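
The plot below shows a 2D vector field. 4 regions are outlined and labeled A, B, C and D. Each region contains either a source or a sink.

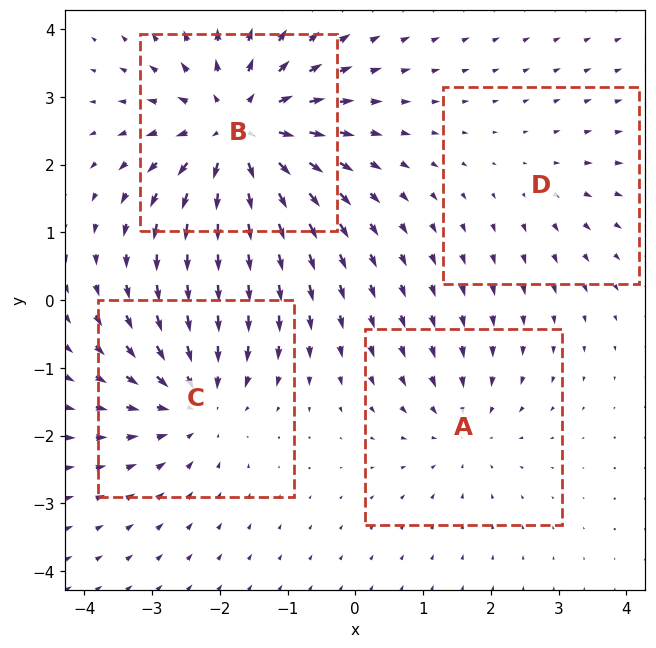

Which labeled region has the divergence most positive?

B

Divergence at each region's feature centre — A: about -3, B: about +7, C: about -5, D: about +2. Region B is most positive.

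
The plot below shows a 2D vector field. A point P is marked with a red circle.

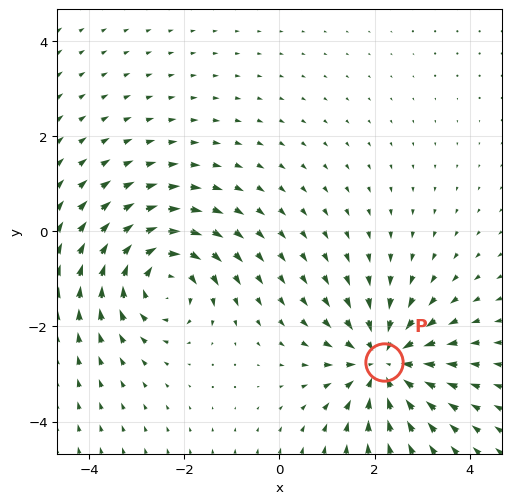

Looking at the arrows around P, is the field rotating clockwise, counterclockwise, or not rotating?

Near P at (2.2, -2.8) the arrows show no circulation. The curl there is ≈0.

not rotating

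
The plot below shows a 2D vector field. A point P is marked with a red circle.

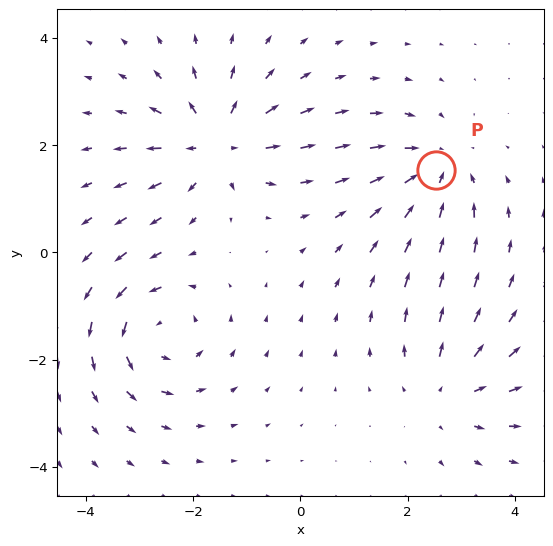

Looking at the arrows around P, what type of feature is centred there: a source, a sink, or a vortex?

At P (2.5, 1.5) the arrows converge inward. Divergence about -4, curl ≈0 — negative divergence with near-zero curl is a sink.

sink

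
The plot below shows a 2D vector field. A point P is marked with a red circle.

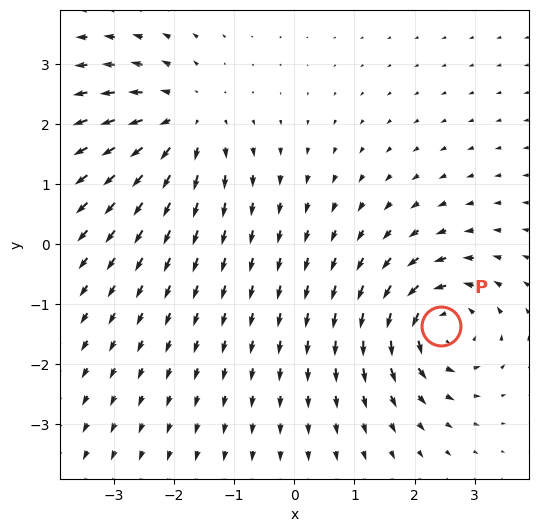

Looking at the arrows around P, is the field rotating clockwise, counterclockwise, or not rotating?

counterclockwise

Near P at (2.4, -1.4) the arrows circulate counterclockwise. The curl (z-component) there is about +5; positive curl means counterclockwise rotation.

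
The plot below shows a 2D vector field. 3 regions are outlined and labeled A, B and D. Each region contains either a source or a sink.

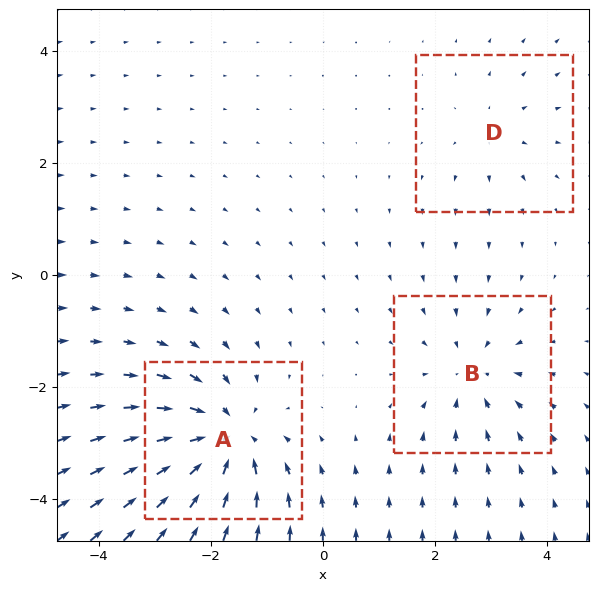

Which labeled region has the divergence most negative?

A

Divergence at each region's feature centre — A: about -5, B: about -3, D: about +2. Region A is most negative.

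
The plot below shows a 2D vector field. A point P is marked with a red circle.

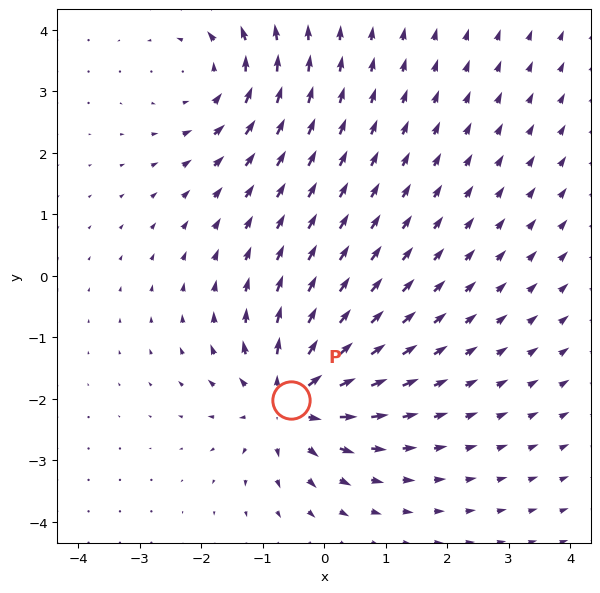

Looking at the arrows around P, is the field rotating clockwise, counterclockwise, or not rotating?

Near P at (-0.5, -2.0) the arrows show no circulation. The curl there is ≈0.

not rotating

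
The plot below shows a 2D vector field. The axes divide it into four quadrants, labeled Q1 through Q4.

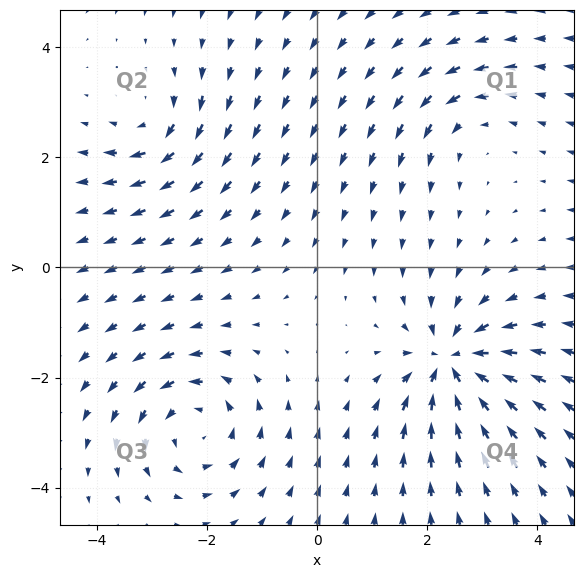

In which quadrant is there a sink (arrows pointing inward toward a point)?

Q4

The sink sits at approximately (2.5, -1.7), which lies in quadrant Q4. The divergence there is about -6, negative as expected for a sink.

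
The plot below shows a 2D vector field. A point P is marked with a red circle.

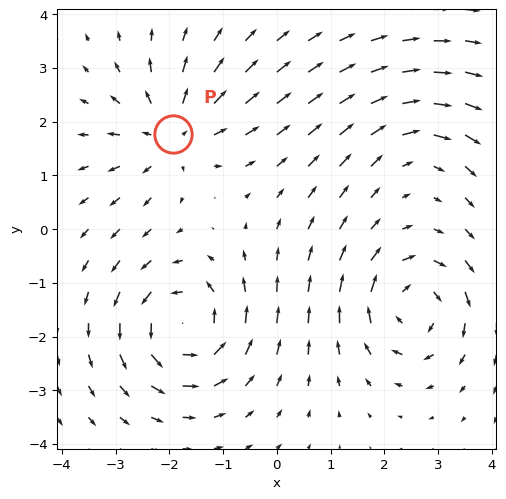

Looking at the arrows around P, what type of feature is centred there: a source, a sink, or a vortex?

At P (-1.9, 1.8) the arrows spread outward. Divergence about +4, curl ≈0 — positive divergence with near-zero curl is a source.

source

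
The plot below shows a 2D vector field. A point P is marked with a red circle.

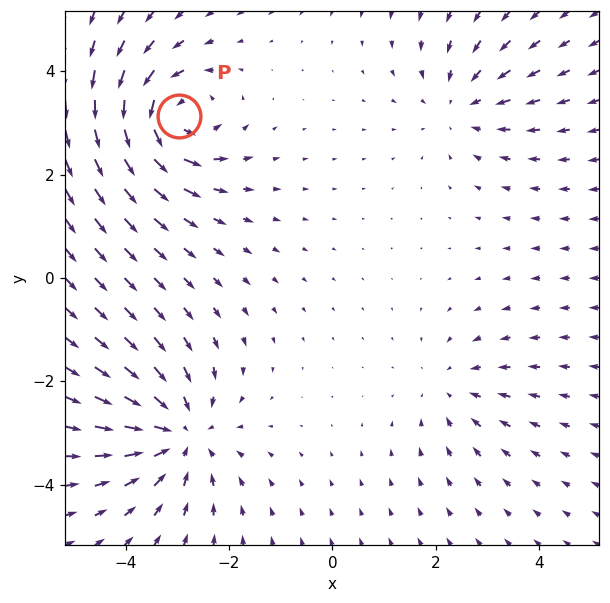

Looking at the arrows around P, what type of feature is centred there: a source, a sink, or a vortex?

At P (-3.0, 3.1) the arrows circulate counterclockwise. Divergence ≈0, curl about +6 — near-zero divergence with nonzero curl is a vortex.

vortex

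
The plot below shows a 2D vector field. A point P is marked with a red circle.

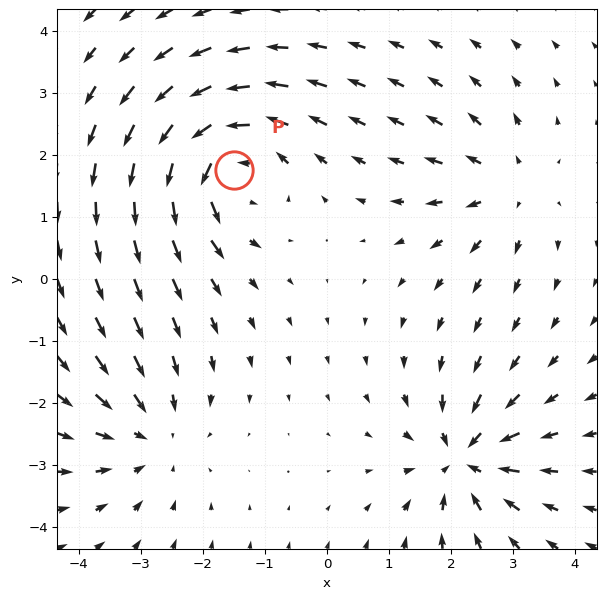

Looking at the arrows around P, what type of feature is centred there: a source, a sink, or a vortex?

At P (-1.5, 1.8) the arrows circulate counterclockwise. Divergence ≈0, curl about +5 — near-zero divergence with nonzero curl is a vortex.

vortex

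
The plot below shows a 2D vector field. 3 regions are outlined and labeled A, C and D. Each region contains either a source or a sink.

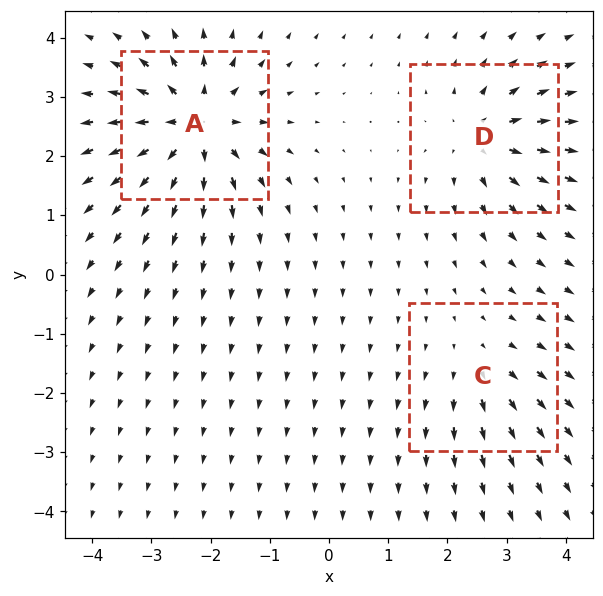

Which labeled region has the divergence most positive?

A

Divergence at each region's feature centre — A: about +6, C: about +2, D: about +4. Region A is most positive.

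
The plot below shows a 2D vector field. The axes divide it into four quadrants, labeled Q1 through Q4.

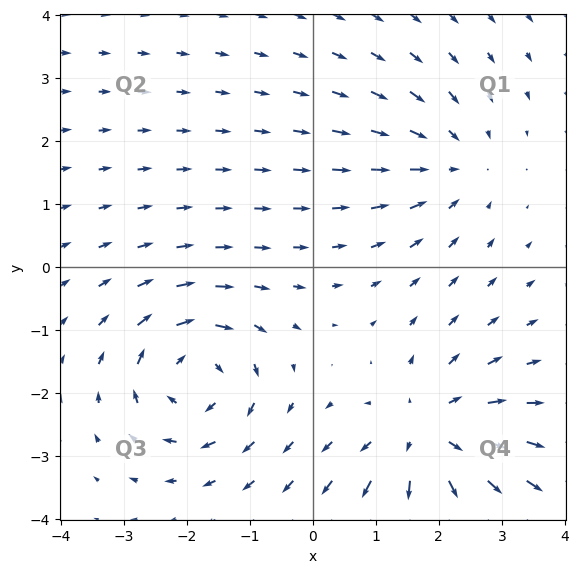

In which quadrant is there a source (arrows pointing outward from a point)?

The source sits at approximately (1.8, -2.7), which lies in quadrant Q4. The divergence there is about +4, positive as expected for a source.

Q4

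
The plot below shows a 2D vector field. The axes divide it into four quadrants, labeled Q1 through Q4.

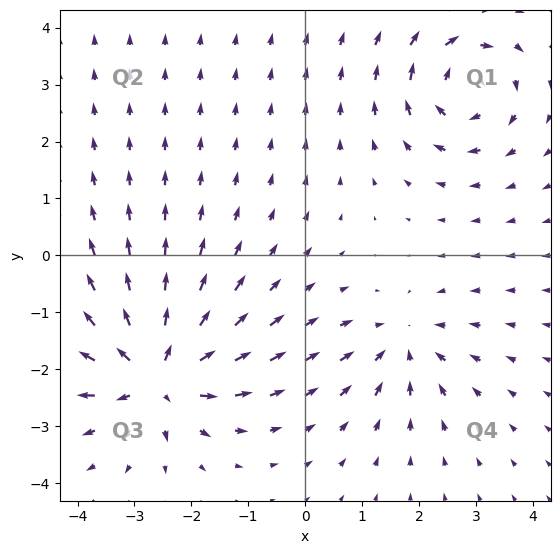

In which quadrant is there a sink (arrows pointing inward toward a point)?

The sink sits at approximately (1.7, -1.6), which lies in quadrant Q4. The divergence there is about -3, negative as expected for a sink.

Q4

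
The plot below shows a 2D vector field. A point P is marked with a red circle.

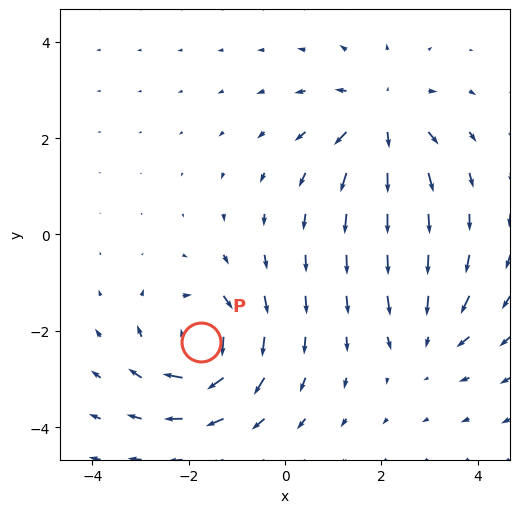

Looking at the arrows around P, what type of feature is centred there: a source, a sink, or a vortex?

vortex

At P (-1.8, -2.2) the arrows circulate clockwise. Divergence ≈0, curl about -7 — near-zero divergence with nonzero curl is a vortex.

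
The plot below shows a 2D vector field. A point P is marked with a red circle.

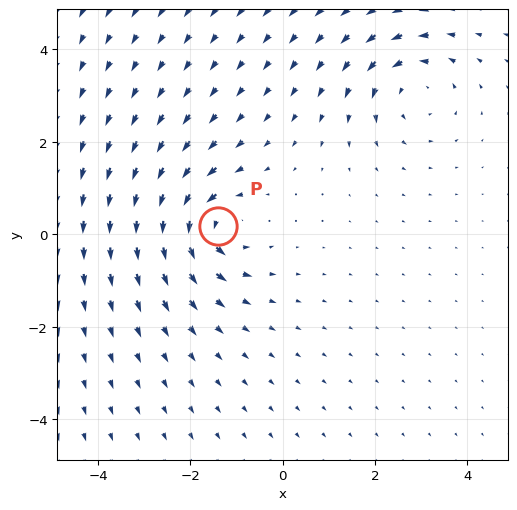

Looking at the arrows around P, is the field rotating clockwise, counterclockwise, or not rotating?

counterclockwise

Near P at (-1.4, 0.2) the arrows circulate counterclockwise. The curl (z-component) there is about +5; positive curl means counterclockwise rotation.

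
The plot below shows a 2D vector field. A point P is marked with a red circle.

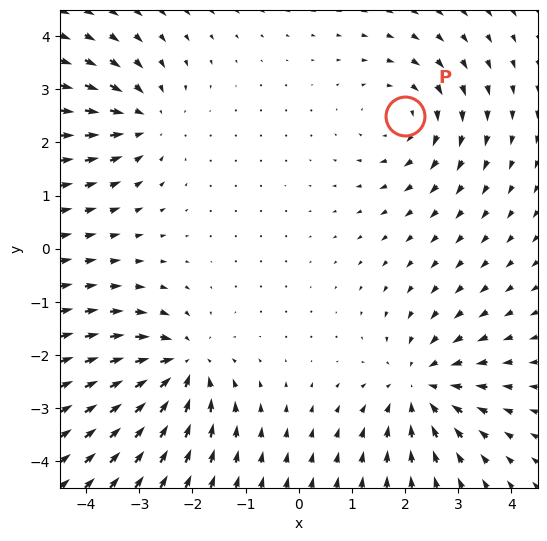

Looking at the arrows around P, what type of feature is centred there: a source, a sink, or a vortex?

vortex

At P (2.0, 2.5) the arrows circulate clockwise. Divergence ≈0, curl about -3 — near-zero divergence with nonzero curl is a vortex.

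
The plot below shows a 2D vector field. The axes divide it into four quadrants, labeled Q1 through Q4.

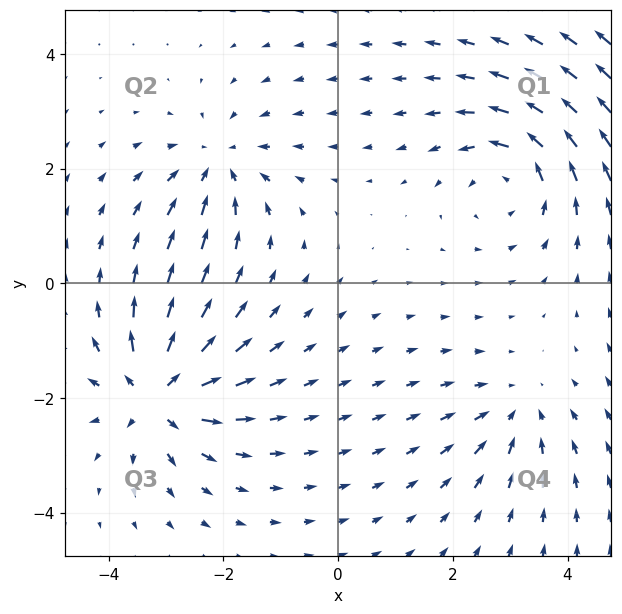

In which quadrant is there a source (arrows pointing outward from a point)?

Q3

The source sits at approximately (-3.2, -1.9), which lies in quadrant Q3. The divergence there is about +7, positive as expected for a source.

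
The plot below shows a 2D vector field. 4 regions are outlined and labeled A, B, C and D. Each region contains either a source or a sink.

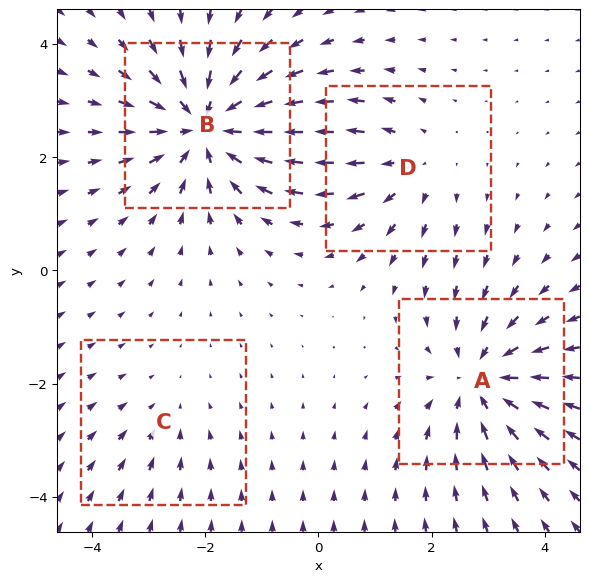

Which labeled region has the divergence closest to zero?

C

Divergence at each region's feature centre — A: about -5, B: about -6, C: about -2, D: about +3. Region C is closest to zero.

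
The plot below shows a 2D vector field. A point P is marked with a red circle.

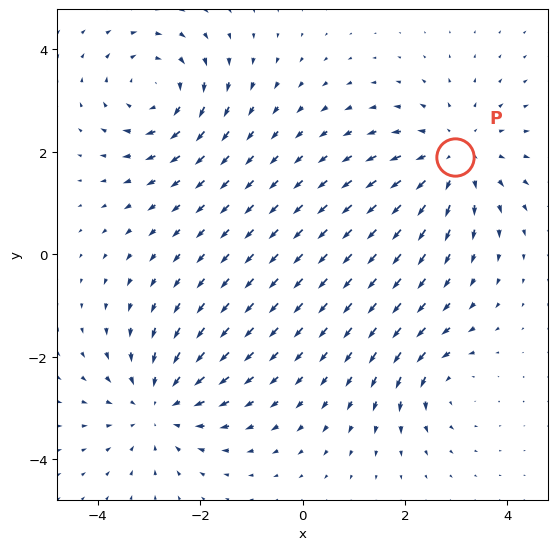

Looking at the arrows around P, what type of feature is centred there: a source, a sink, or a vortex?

source

At P (3.0, 1.9) the arrows spread outward. Divergence about +4, curl ≈0 — positive divergence with near-zero curl is a source.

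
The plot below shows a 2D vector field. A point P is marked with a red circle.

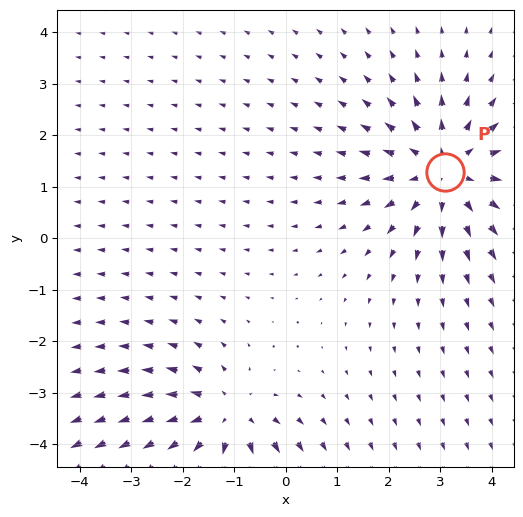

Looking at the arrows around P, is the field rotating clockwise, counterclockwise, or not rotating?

Near P at (3.1, 1.3) the arrows show no circulation. The curl there is ≈0.

not rotating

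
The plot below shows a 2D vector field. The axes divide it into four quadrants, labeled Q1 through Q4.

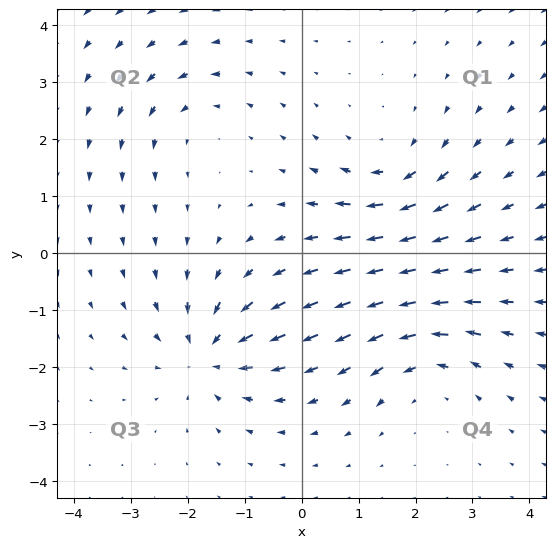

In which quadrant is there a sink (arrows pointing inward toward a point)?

The sink sits at approximately (-1.6, -1.8), which lies in quadrant Q3. The divergence there is about -5, negative as expected for a sink.

Q3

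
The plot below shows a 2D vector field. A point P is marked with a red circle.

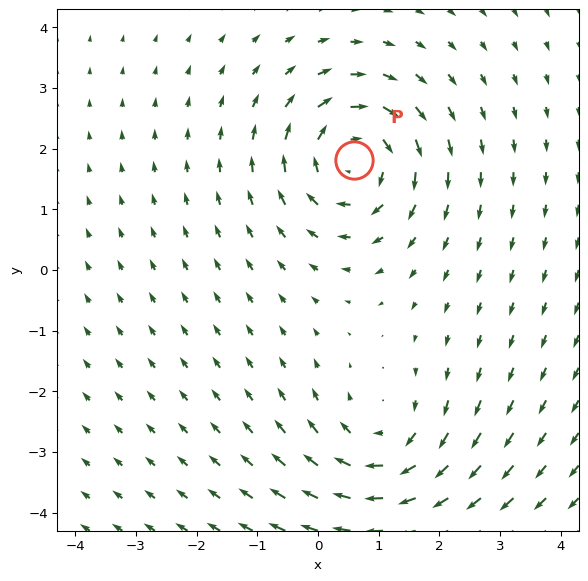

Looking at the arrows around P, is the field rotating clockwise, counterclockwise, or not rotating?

Near P at (0.6, 1.8) the arrows circulate clockwise. The curl (z-component) there is about -4; negative curl means clockwise rotation.

clockwise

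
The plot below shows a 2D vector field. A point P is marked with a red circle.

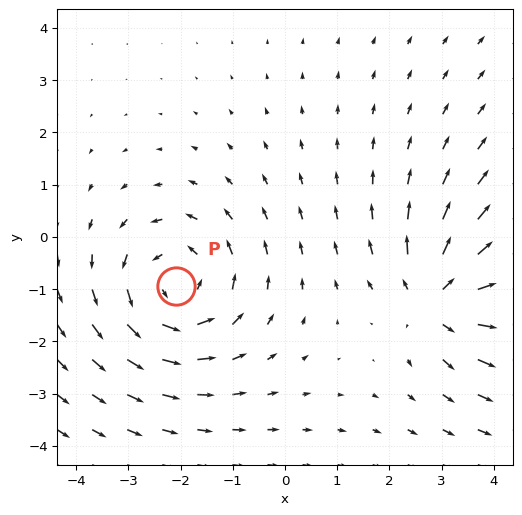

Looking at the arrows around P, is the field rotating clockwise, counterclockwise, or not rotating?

Near P at (-2.1, -0.9) the arrows circulate counterclockwise. The curl (z-component) there is about +3; positive curl means counterclockwise rotation.

counterclockwise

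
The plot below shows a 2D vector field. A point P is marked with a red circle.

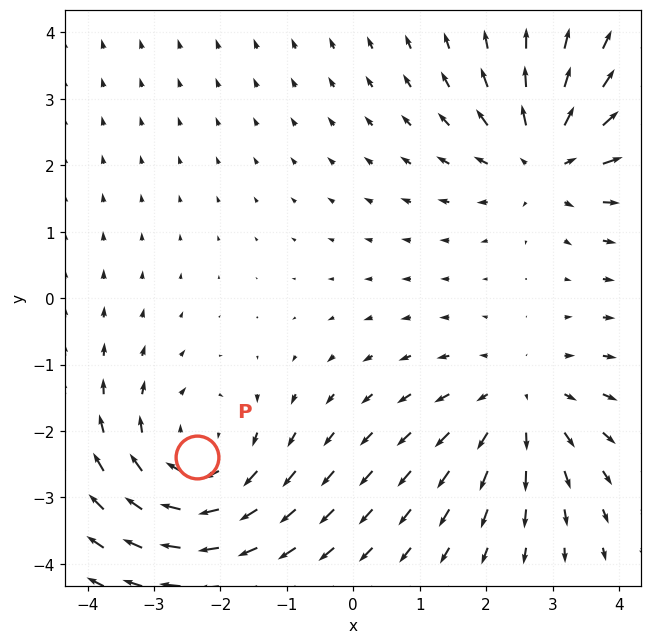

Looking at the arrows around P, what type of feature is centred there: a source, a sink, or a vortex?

vortex

At P (-2.3, -2.4) the arrows circulate clockwise. Divergence ≈0, curl about -3 — near-zero divergence with nonzero curl is a vortex.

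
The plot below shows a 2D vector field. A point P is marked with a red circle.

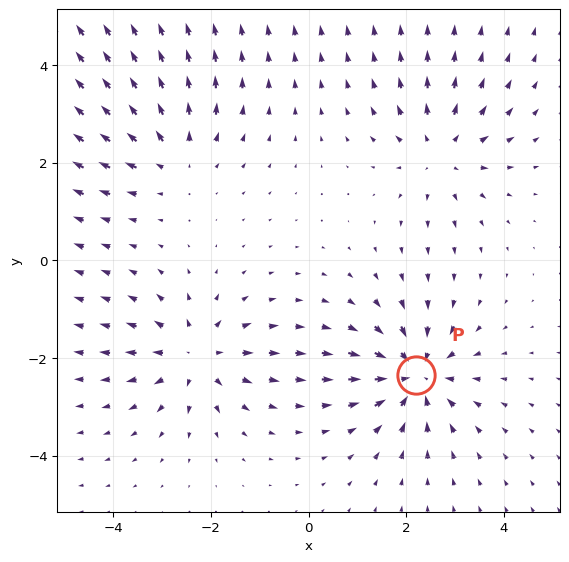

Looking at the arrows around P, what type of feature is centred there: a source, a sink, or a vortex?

At P (2.2, -2.4) the arrows converge inward. Divergence about -5, curl ≈0 — negative divergence with near-zero curl is a sink.

sink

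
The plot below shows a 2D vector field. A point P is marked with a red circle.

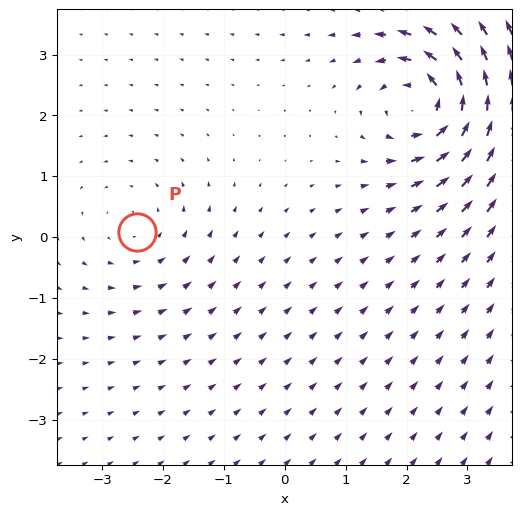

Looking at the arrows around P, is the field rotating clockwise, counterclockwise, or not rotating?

counterclockwise

Near P at (-2.4, 0.1) the arrows circulate counterclockwise. The curl (z-component) there is about +2; positive curl means counterclockwise rotation.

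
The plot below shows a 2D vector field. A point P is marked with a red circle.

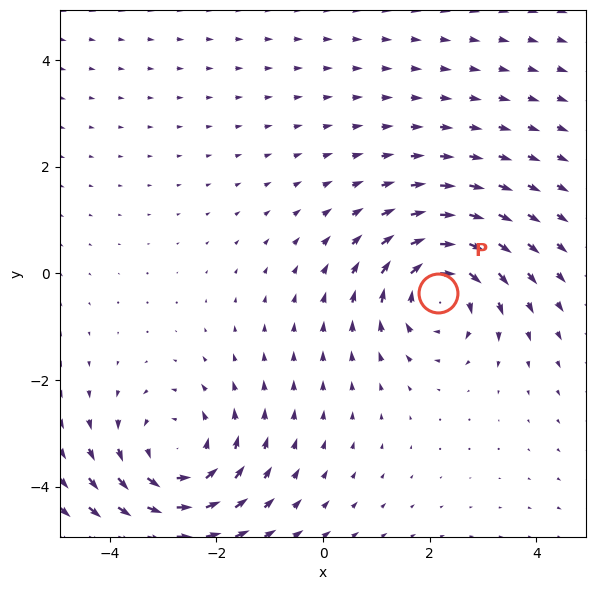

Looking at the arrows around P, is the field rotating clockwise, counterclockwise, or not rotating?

clockwise

Near P at (2.2, -0.4) the arrows circulate clockwise. The curl (z-component) there is about -4; negative curl means clockwise rotation.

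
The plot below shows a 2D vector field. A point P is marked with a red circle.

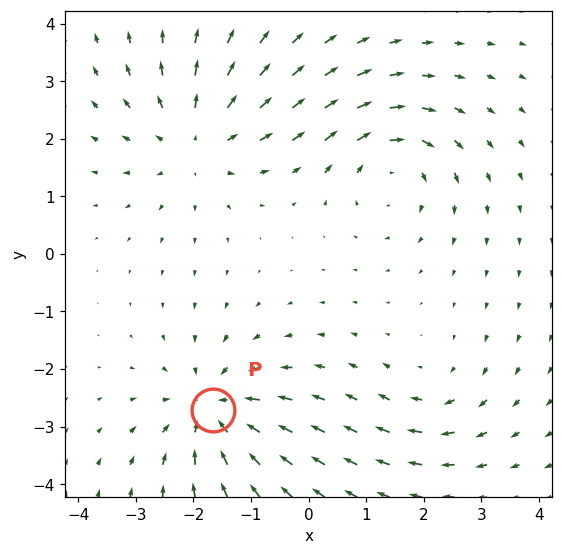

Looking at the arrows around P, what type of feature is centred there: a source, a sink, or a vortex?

At P (-1.7, -2.7) the arrows converge inward. Divergence about -5, curl ≈0 — negative divergence with near-zero curl is a sink.

sink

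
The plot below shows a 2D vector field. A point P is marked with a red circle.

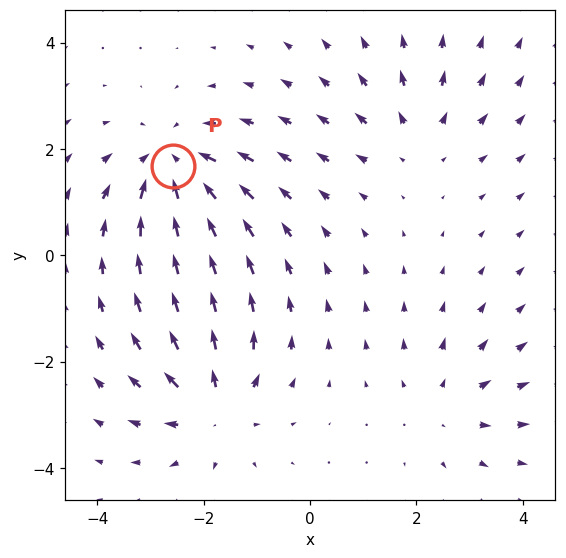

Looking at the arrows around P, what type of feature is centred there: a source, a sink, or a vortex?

At P (-2.6, 1.7) the arrows converge inward. Divergence about -5, curl ≈0 — negative divergence with near-zero curl is a sink.

sink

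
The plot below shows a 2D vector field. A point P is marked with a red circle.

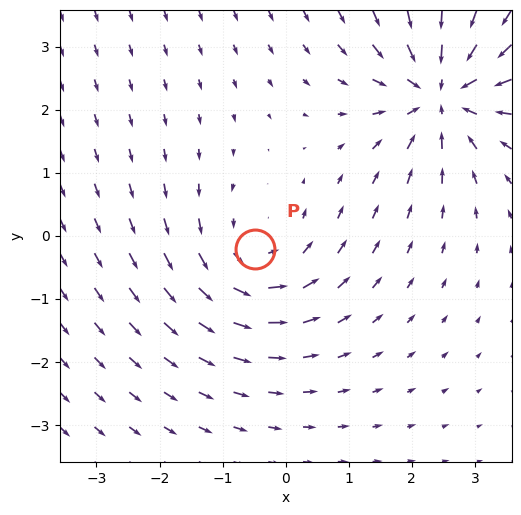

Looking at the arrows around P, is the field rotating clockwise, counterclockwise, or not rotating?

Near P at (-0.5, -0.2) the arrows circulate counterclockwise. The curl (z-component) there is about +3; positive curl means counterclockwise rotation.

counterclockwise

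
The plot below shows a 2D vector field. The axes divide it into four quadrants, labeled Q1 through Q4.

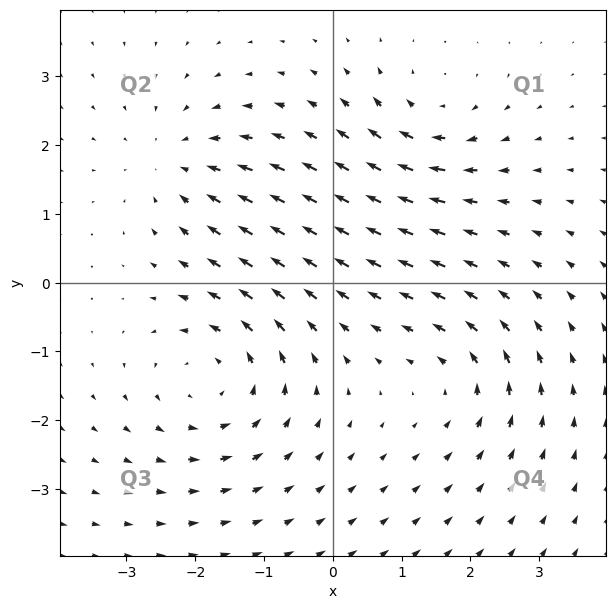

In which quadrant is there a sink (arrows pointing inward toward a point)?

Q2

The sink sits at approximately (-2.2, 1.7), which lies in quadrant Q2. The divergence there is about -3, negative as expected for a sink.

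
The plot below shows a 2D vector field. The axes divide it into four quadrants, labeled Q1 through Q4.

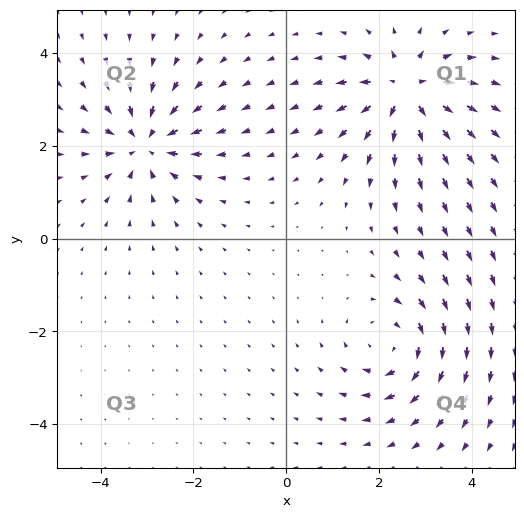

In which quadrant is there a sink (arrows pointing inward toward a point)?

Q2

The sink sits at approximately (-3.0, 2.0), which lies in quadrant Q2. The divergence there is about -6, negative as expected for a sink.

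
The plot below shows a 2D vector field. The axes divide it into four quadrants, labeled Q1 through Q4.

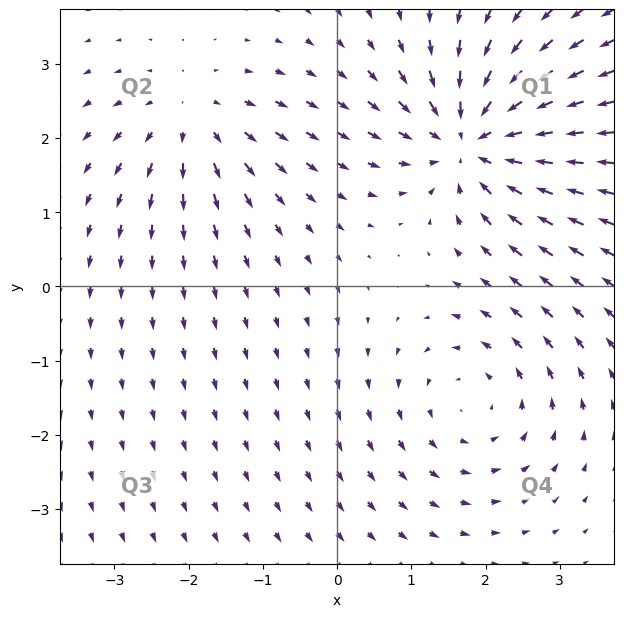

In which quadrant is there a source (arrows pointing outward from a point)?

Q2

The source sits at approximately (-1.9, 2.3), which lies in quadrant Q2. The divergence there is about +3, positive as expected for a source.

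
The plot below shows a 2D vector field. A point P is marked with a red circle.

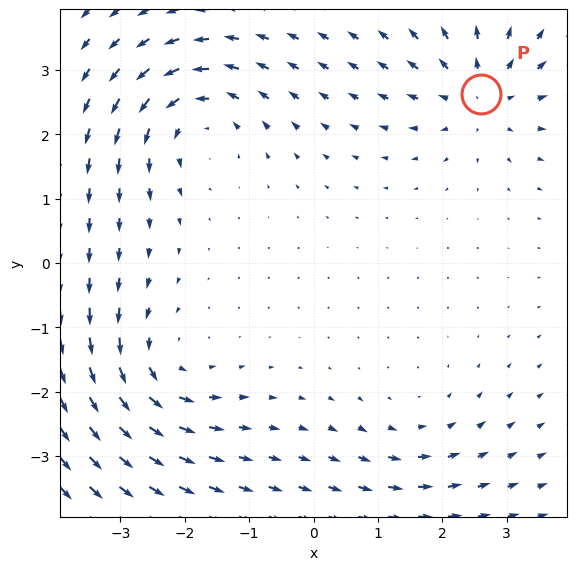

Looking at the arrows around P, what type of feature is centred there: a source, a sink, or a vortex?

At P (2.6, 2.6) the arrows spread outward. Divergence about +5, curl ≈0 — positive divergence with near-zero curl is a source.

source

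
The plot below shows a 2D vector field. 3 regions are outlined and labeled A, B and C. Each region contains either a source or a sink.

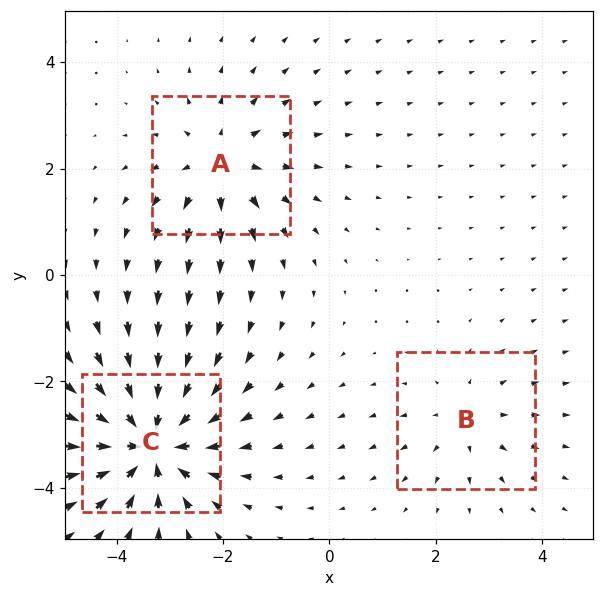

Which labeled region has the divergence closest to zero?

Divergence at each region's feature centre — A: about +3, B: about +2, C: about -5. Region B is closest to zero.

B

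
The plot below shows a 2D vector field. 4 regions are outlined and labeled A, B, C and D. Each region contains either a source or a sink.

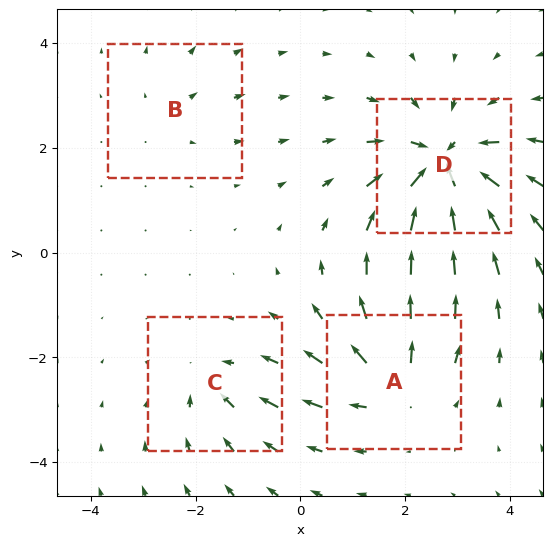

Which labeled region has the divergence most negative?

D

Divergence at each region's feature centre — A: about +5, B: about +2, C: about -4, D: about -8. Region D is most negative.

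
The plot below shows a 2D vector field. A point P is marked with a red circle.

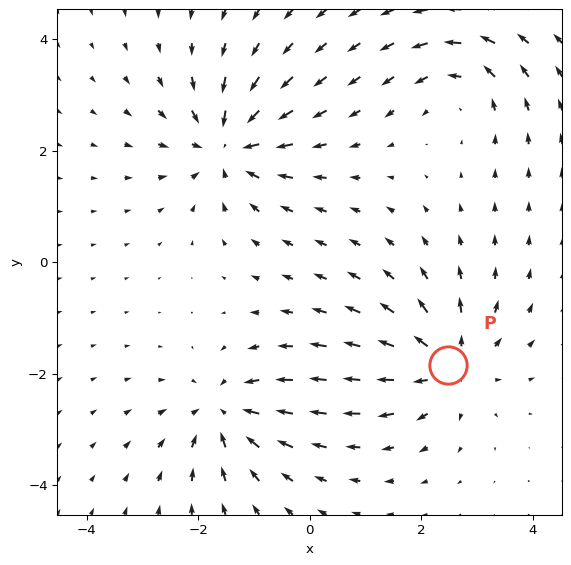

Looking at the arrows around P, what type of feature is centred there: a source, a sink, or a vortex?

source

At P (2.5, -1.8) the arrows spread outward. Divergence about +5, curl ≈0 — positive divergence with near-zero curl is a source.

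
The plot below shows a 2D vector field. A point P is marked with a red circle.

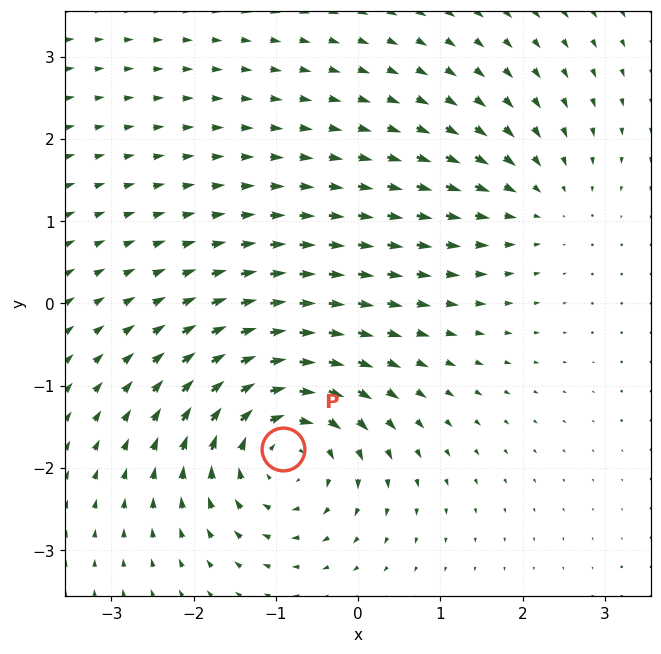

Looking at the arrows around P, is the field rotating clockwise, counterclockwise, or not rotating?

Near P at (-0.9, -1.8) the arrows circulate clockwise. The curl (z-component) there is about -5; negative curl means clockwise rotation.

clockwise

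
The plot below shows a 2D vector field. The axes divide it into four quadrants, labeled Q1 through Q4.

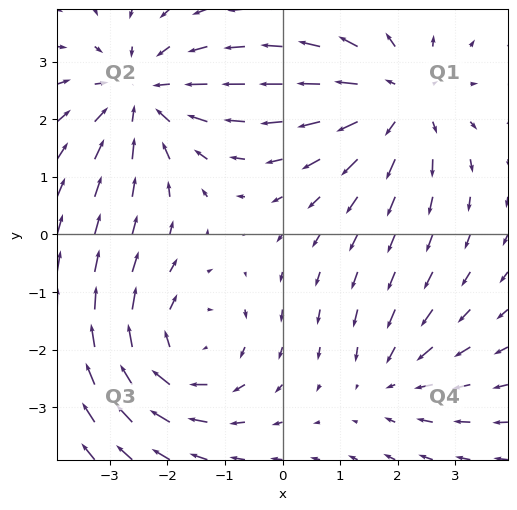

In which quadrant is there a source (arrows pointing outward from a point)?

Q1

The source sits at approximately (2.0, 2.4), which lies in quadrant Q1. The divergence there is about +4, positive as expected for a source.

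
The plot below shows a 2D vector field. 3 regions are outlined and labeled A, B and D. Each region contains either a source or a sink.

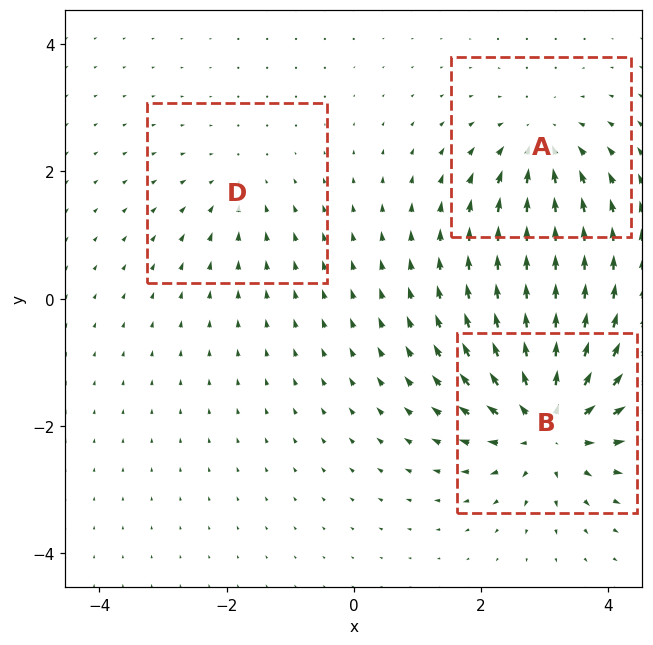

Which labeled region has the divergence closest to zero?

Divergence at each region's feature centre — A: about -3, B: about +5, D: about -2. Region D is closest to zero.

D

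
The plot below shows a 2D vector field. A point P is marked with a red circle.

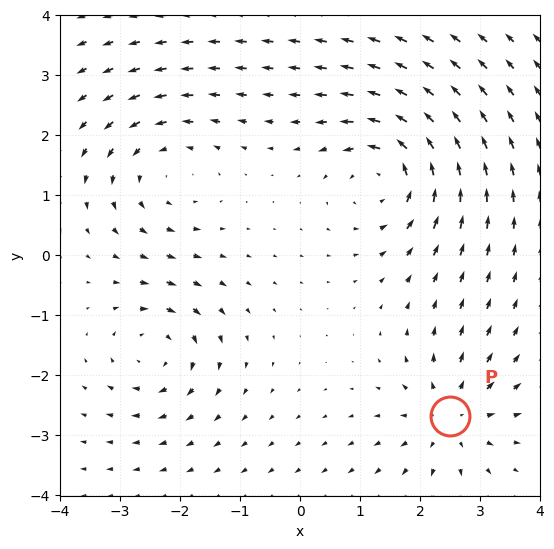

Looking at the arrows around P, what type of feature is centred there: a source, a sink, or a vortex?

source

At P (2.5, -2.7) the arrows spread outward. Divergence about +4, curl ≈0 — positive divergence with near-zero curl is a source.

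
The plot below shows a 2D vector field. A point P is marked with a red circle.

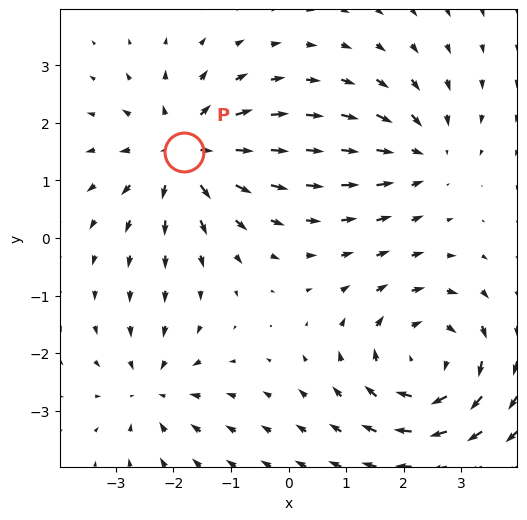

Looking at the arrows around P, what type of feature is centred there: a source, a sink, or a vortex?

source

At P (-1.8, 1.5) the arrows spread outward. Divergence about +5, curl ≈0 — positive divergence with near-zero curl is a source.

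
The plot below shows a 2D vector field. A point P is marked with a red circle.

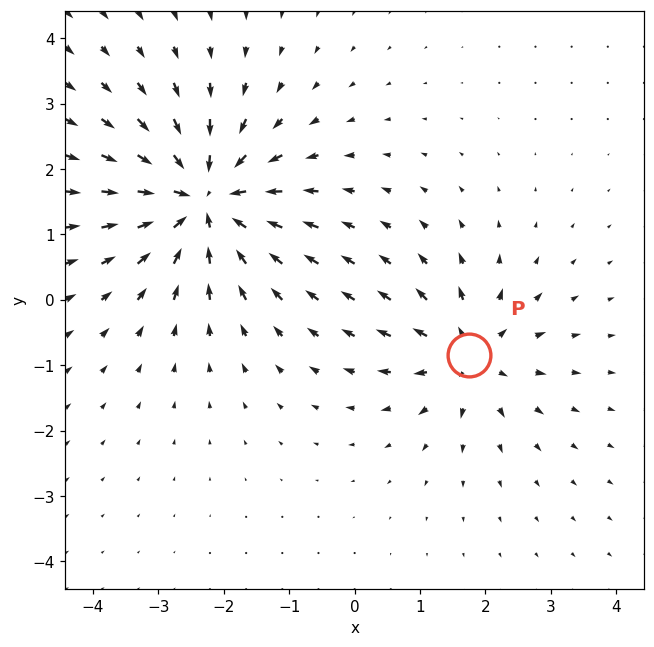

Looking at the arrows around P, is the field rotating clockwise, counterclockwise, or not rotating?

not rotating

Near P at (1.8, -0.8) the arrows show no circulation. The curl there is ≈0.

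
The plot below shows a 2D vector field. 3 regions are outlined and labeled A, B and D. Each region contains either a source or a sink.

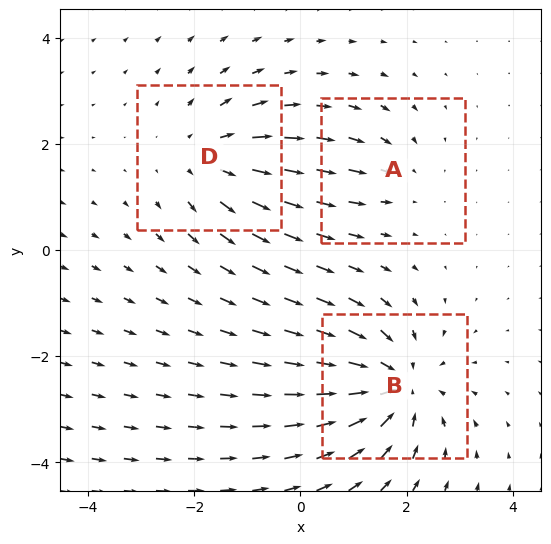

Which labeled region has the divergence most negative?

B

Divergence at each region's feature centre — A: about -2, B: about -4, D: about +3. Region B is most negative.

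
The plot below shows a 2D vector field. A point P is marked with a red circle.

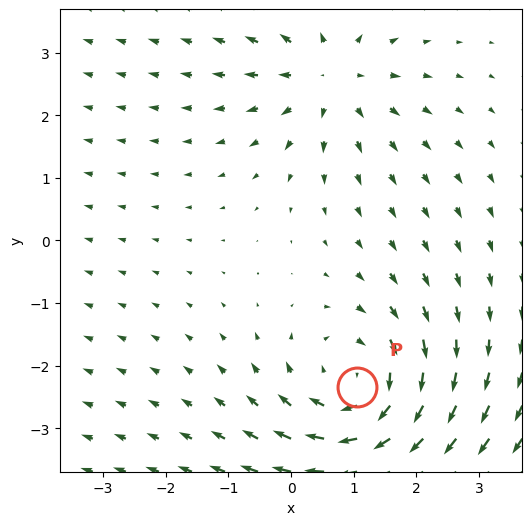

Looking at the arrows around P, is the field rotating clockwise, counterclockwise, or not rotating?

Near P at (1.1, -2.3) the arrows circulate clockwise. The curl (z-component) there is about -4; negative curl means clockwise rotation.

clockwise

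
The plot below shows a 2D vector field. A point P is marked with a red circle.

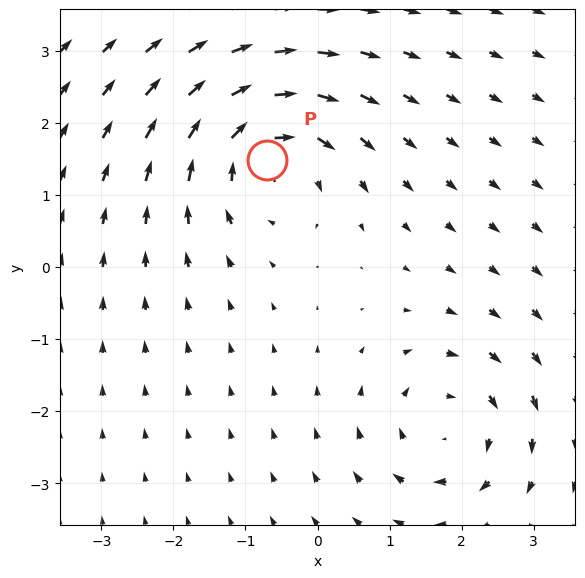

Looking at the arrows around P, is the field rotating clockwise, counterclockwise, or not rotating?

clockwise

Near P at (-0.7, 1.5) the arrows circulate clockwise. The curl (z-component) there is about -4; negative curl means clockwise rotation.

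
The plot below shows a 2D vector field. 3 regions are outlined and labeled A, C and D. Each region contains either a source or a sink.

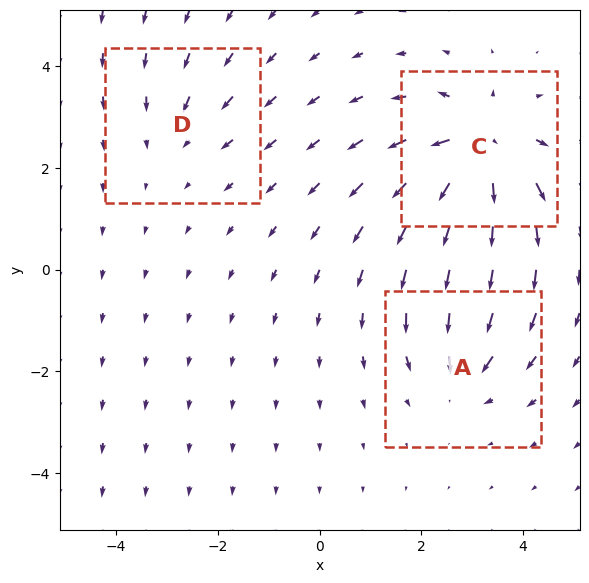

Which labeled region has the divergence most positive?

C

Divergence at each region's feature centre — A: about -3, C: about +5, D: about -2. Region C is most positive.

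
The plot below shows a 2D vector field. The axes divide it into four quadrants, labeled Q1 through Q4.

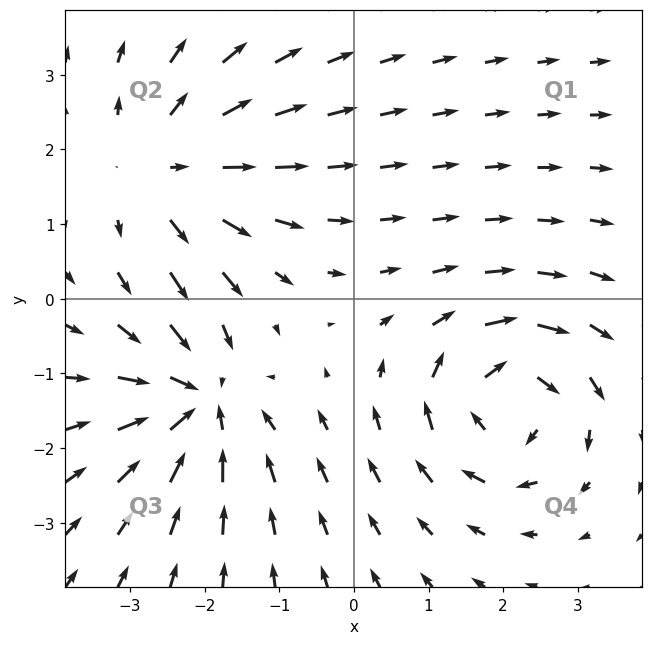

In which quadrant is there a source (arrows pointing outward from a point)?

The source sits at approximately (-2.5, 1.7), which lies in quadrant Q2. The divergence there is about +4, positive as expected for a source.

Q2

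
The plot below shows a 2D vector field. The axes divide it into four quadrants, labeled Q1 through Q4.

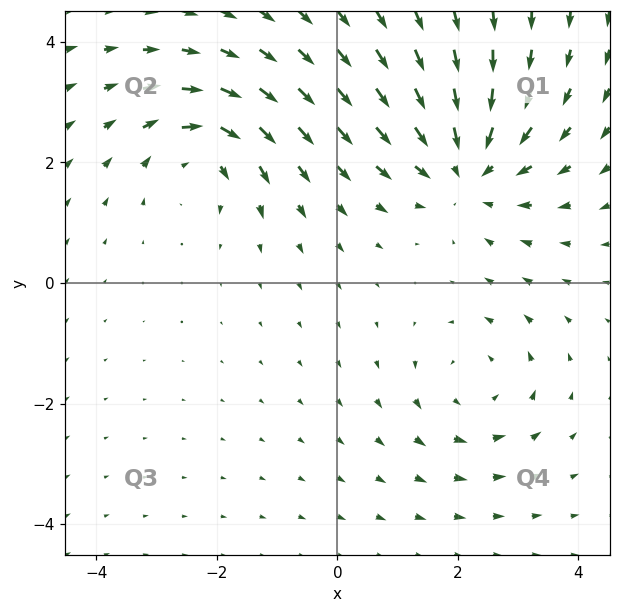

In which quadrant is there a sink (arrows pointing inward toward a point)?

The sink sits at approximately (2.1, 1.9), which lies in quadrant Q1. The divergence there is about -4, negative as expected for a sink.

Q1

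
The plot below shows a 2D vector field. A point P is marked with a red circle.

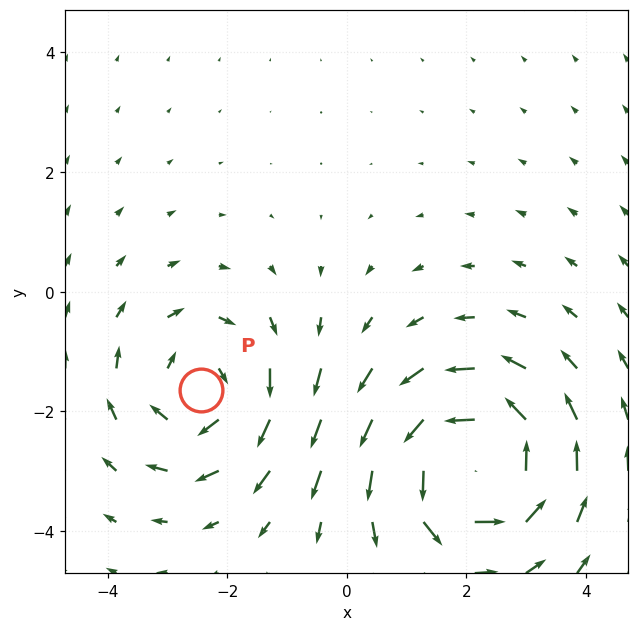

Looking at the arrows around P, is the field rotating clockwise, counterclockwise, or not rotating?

clockwise

Near P at (-2.4, -1.6) the arrows circulate clockwise. The curl (z-component) there is about -3; negative curl means clockwise rotation.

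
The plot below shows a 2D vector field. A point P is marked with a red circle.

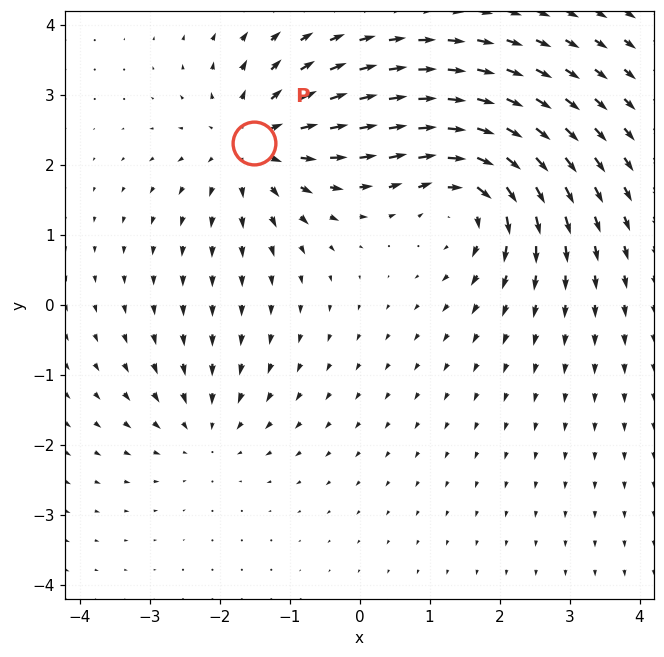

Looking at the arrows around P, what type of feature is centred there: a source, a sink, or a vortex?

At P (-1.5, 2.3) the arrows spread outward. Divergence about +5, curl ≈0 — positive divergence with near-zero curl is a source.

source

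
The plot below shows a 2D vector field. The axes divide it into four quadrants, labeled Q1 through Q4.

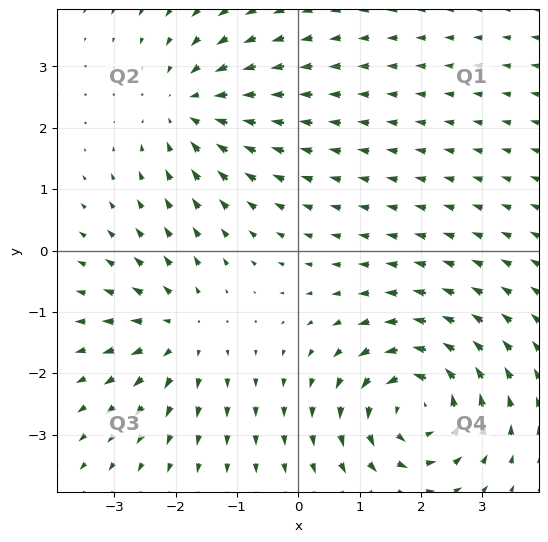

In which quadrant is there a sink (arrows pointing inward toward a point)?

Q2

The sink sits at approximately (-1.8, 2.3), which lies in quadrant Q2. The divergence there is about -4, negative as expected for a sink.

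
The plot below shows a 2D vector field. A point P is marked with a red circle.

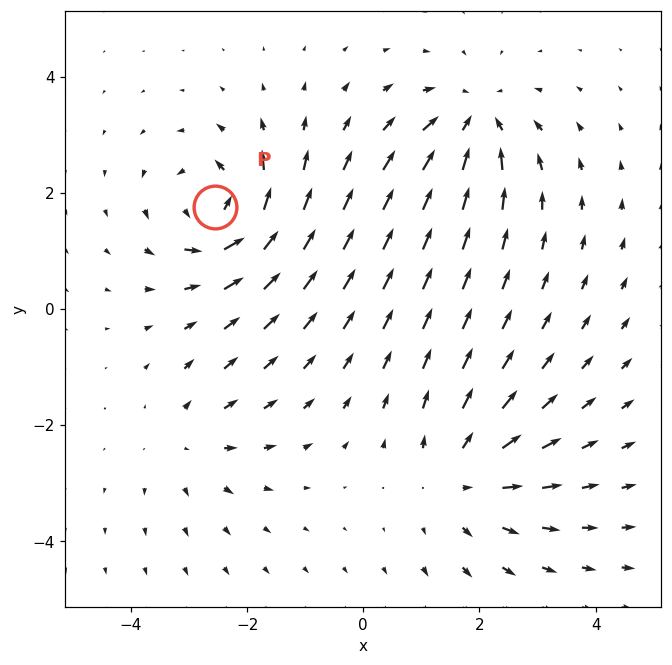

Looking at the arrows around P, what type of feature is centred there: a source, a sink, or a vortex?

vortex

At P (-2.6, 1.8) the arrows circulate counterclockwise. Divergence ≈0, curl about +7 — near-zero divergence with nonzero curl is a vortex.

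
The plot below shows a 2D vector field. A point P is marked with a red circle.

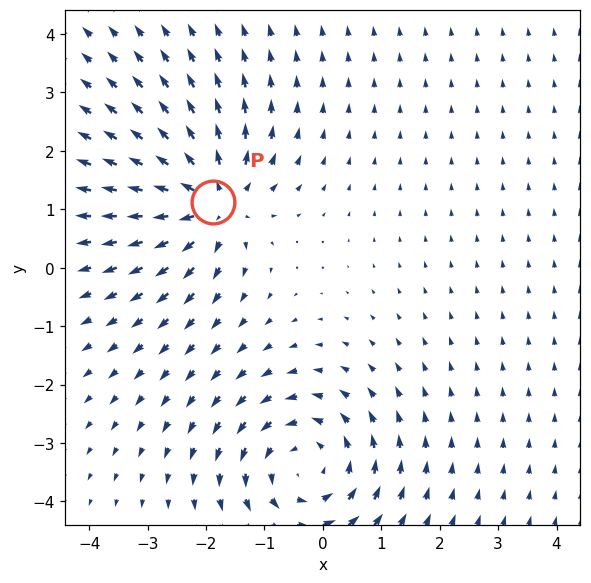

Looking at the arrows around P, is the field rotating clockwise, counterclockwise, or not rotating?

Near P at (-1.9, 1.1) the arrows show no circulation. The curl there is ≈0.

not rotating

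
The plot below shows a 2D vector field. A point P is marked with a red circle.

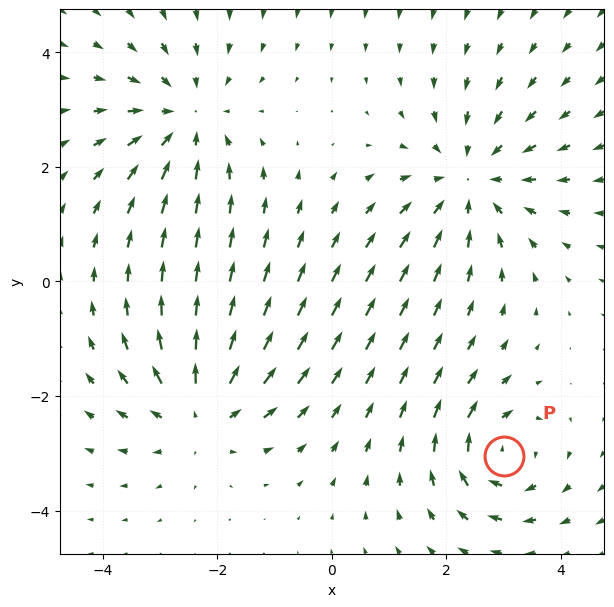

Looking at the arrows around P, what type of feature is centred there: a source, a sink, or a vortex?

vortex

At P (3.0, -3.0) the arrows circulate clockwise. Divergence ≈0, curl about -5 — near-zero divergence with nonzero curl is a vortex.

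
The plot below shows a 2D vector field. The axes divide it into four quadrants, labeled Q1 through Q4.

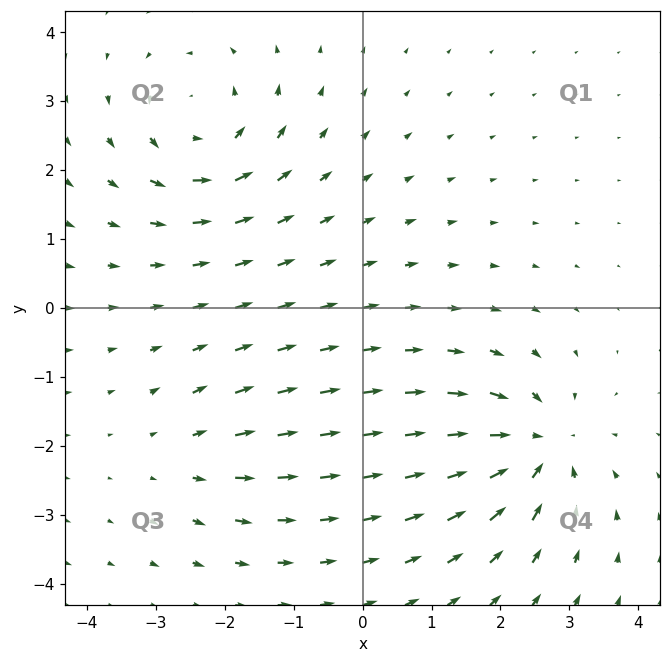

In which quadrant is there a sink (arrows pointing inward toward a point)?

The sink sits at approximately (2.5, -2.0), which lies in quadrant Q4. The divergence there is about -6, negative as expected for a sink.

Q4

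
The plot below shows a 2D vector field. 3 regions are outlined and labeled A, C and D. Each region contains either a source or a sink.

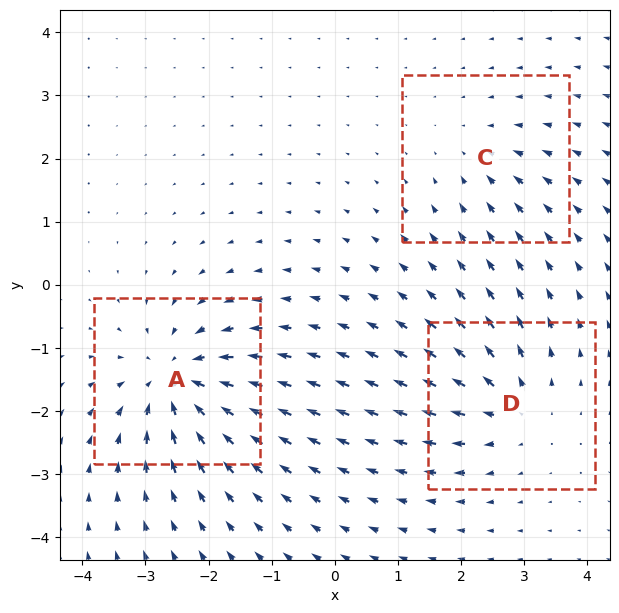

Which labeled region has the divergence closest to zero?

C

Divergence at each region's feature centre — A: about -5, C: about -2, D: about +3. Region C is closest to zero.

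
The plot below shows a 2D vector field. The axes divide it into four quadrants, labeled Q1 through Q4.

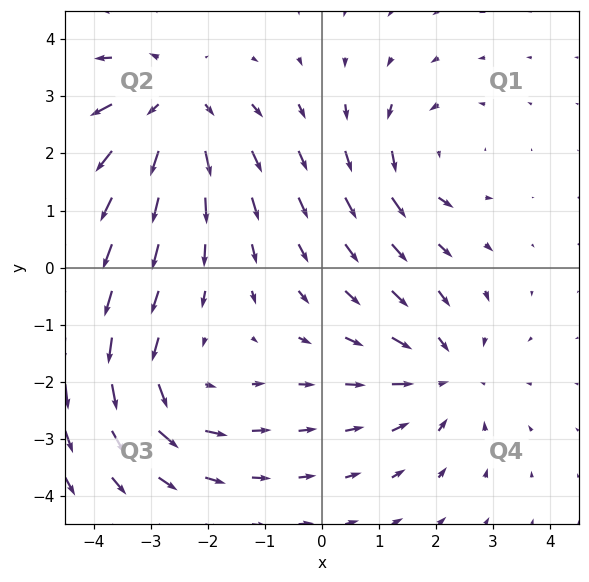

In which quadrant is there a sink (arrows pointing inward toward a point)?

Q4

The sink sits at approximately (2.1, -1.9), which lies in quadrant Q4. The divergence there is about -3, negative as expected for a sink.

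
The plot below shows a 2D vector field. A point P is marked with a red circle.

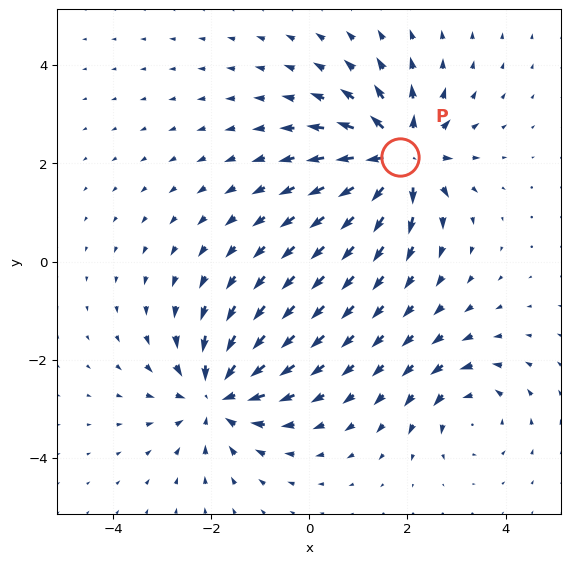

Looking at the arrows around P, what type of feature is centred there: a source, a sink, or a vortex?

At P (1.8, 2.1) the arrows spread outward. Divergence about +7, curl ≈0 — positive divergence with near-zero curl is a source.

source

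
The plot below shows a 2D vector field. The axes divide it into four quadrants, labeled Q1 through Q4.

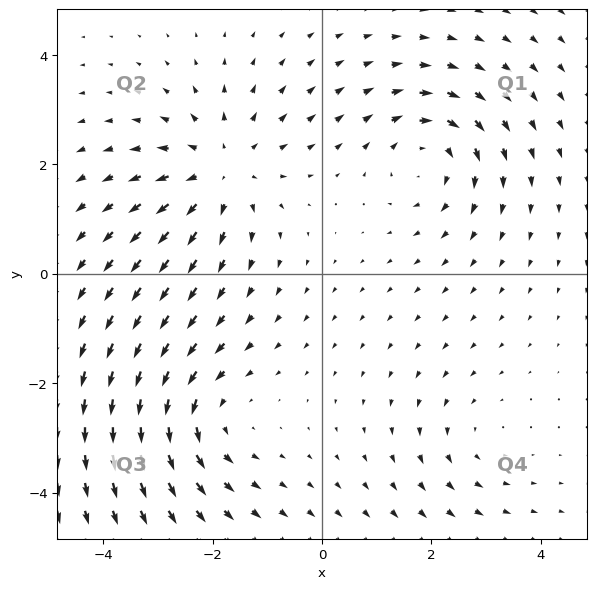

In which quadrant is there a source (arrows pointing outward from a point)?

The source sits at approximately (-1.8, 1.9), which lies in quadrant Q2. The divergence there is about +4, positive as expected for a source.

Q2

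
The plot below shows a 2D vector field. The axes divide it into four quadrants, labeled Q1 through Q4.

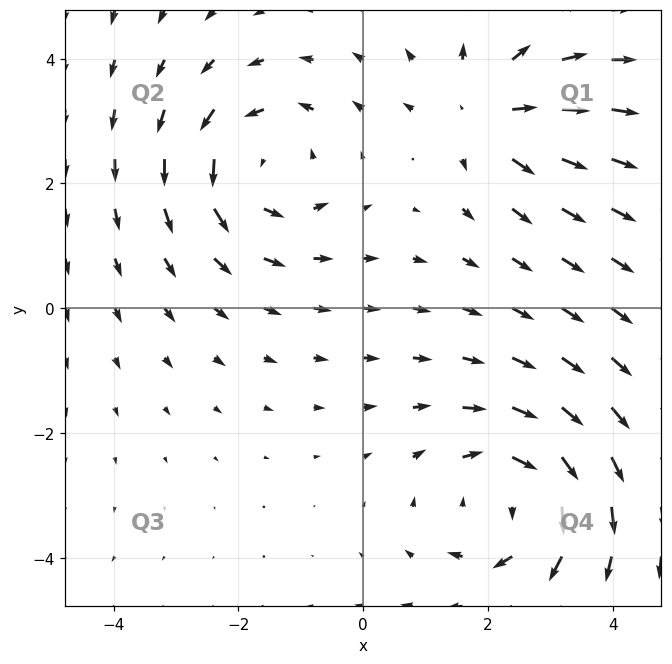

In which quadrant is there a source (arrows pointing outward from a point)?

The source sits at approximately (2.0, 3.1), which lies in quadrant Q1. The divergence there is about +3, positive as expected for a source.

Q1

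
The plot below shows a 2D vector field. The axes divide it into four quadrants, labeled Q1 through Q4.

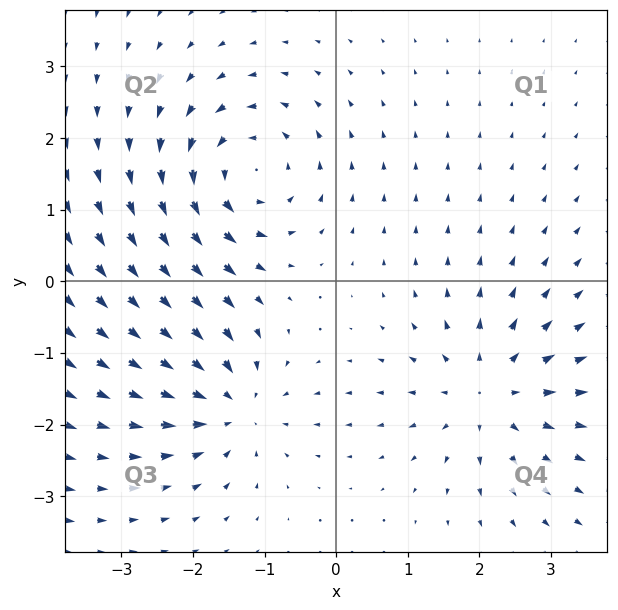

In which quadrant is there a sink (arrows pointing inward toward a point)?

The sink sits at approximately (-1.5, -1.7), which lies in quadrant Q3. The divergence there is about -5, negative as expected for a sink.

Q3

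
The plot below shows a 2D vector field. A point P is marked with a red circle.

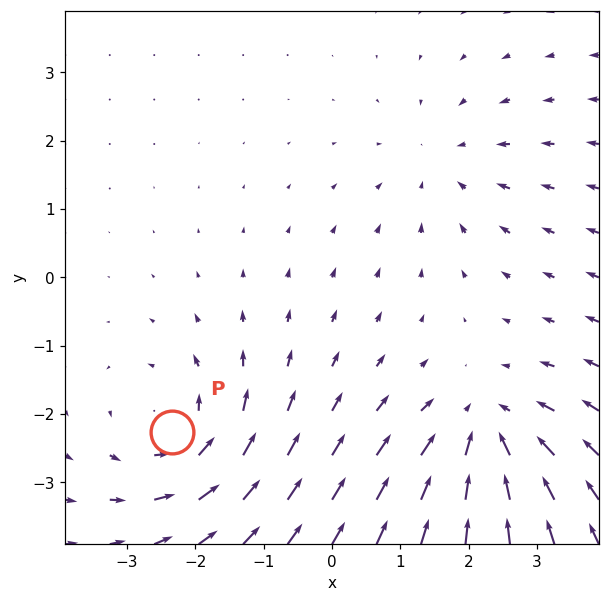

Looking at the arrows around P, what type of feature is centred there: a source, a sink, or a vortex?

At P (-2.3, -2.3) the arrows circulate counterclockwise. Divergence ≈0, curl about +4 — near-zero divergence with nonzero curl is a vortex.

vortex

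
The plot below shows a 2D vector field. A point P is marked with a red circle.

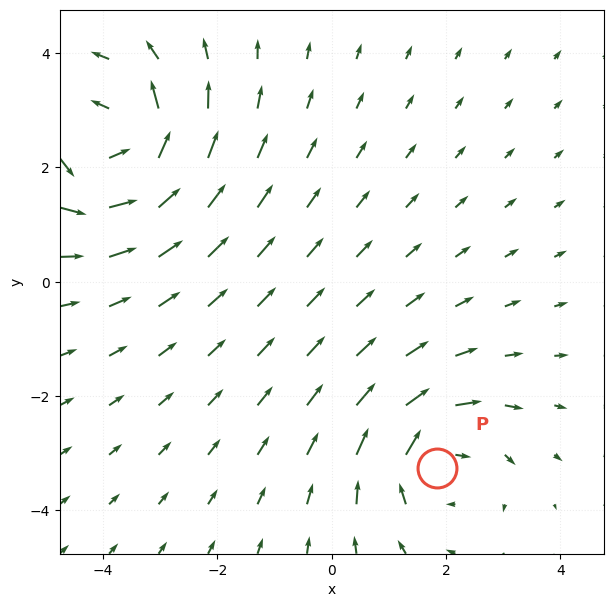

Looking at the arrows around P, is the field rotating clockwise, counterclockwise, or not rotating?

clockwise

Near P at (1.9, -3.3) the arrows circulate clockwise. The curl (z-component) there is about -4; negative curl means clockwise rotation.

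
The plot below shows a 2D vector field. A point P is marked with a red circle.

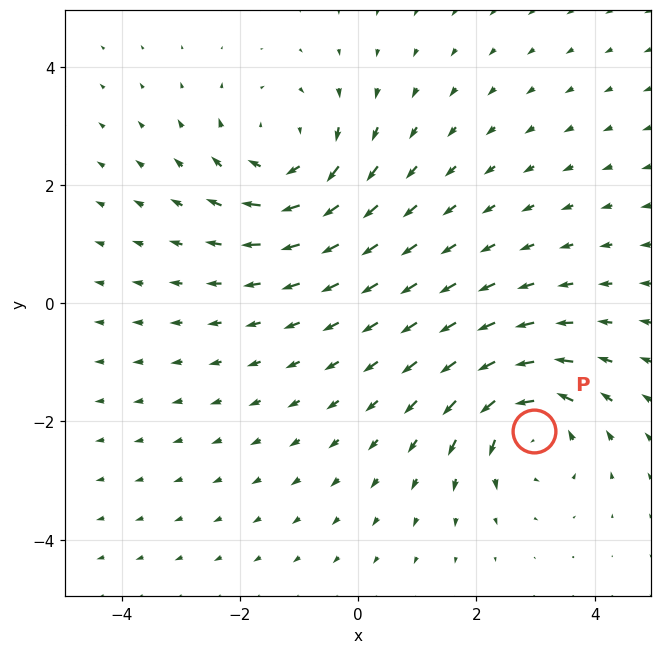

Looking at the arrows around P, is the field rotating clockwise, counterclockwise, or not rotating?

Near P at (3.0, -2.2) the arrows circulate counterclockwise. The curl (z-component) there is about +5; positive curl means counterclockwise rotation.

counterclockwise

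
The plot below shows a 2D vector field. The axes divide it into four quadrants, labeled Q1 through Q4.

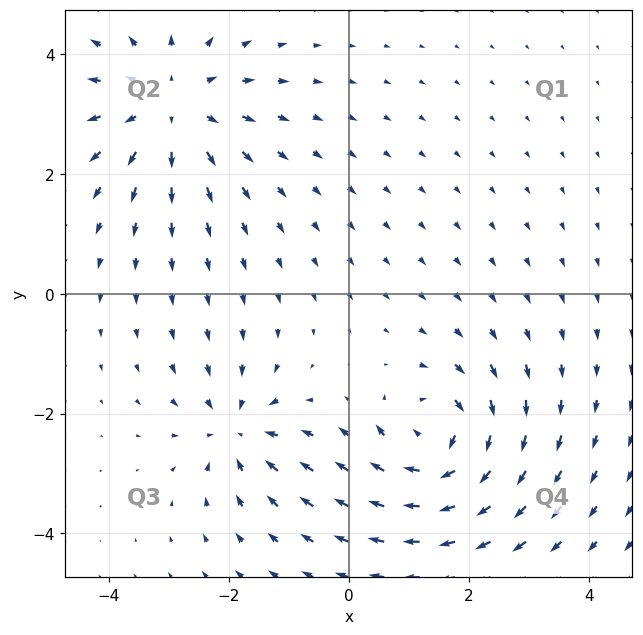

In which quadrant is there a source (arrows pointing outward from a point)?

The source sits at approximately (-3.0, 3.1), which lies in quadrant Q2. The divergence there is about +4, positive as expected for a source.

Q2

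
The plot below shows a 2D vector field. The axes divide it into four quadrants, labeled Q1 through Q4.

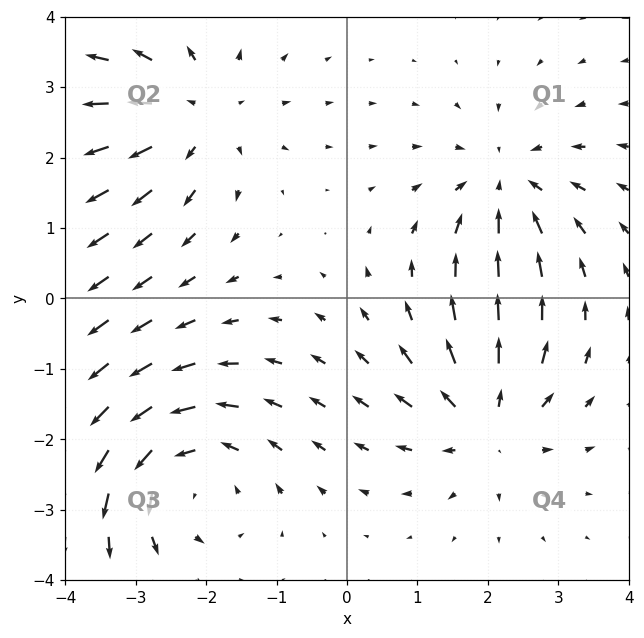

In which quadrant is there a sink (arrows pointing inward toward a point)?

The sink sits at approximately (2.3, 1.6), which lies in quadrant Q1. The divergence there is about -4, negative as expected for a sink.

Q1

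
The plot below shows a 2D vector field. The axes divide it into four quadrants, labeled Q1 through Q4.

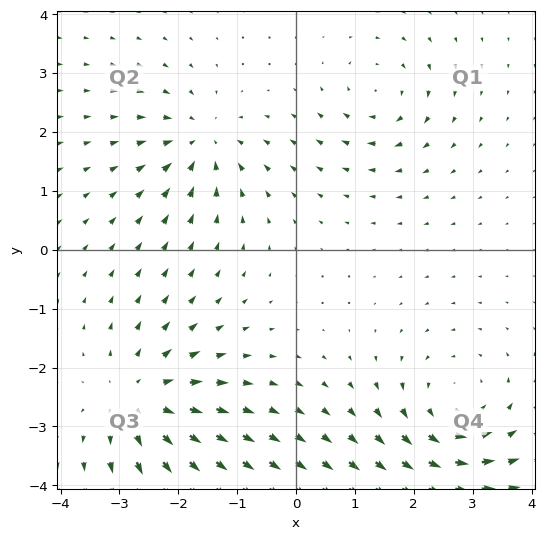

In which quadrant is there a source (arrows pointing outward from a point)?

Q3

The source sits at approximately (-2.6, -2.6), which lies in quadrant Q3. The divergence there is about +4, positive as expected for a source.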